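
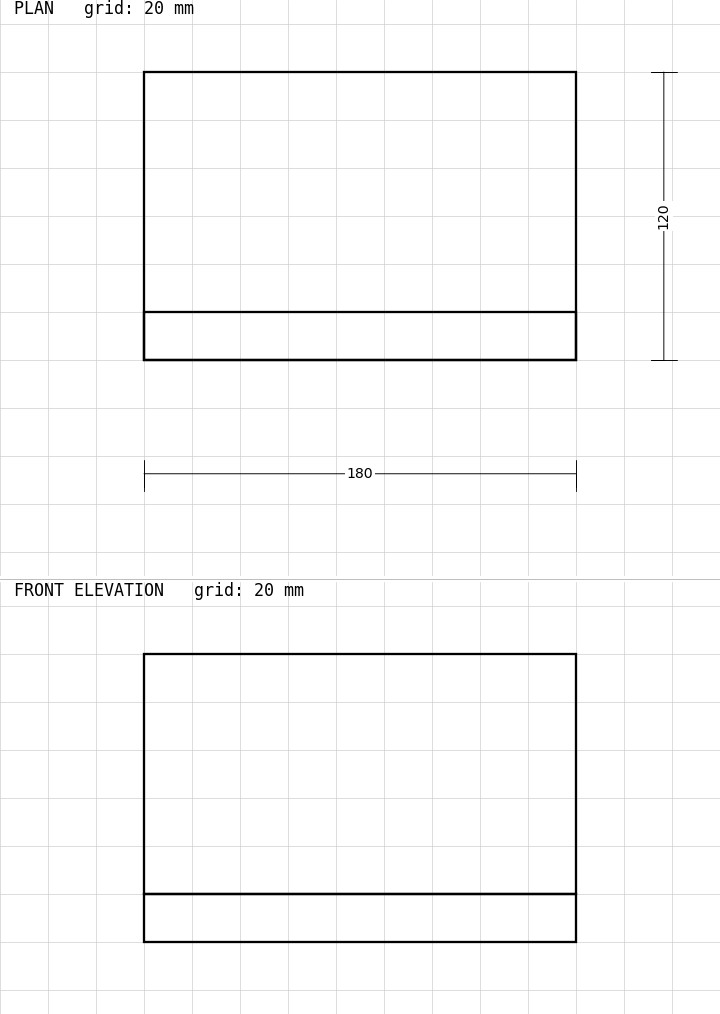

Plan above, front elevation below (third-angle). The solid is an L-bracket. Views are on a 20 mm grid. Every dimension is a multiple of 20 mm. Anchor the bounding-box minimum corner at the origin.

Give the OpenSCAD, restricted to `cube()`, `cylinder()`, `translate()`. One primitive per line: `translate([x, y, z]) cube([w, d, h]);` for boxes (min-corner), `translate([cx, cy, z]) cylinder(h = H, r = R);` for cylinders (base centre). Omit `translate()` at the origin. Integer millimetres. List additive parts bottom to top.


cube([180, 120, 20]);
translate([0, 0, 20]) cube([180, 20, 100]);


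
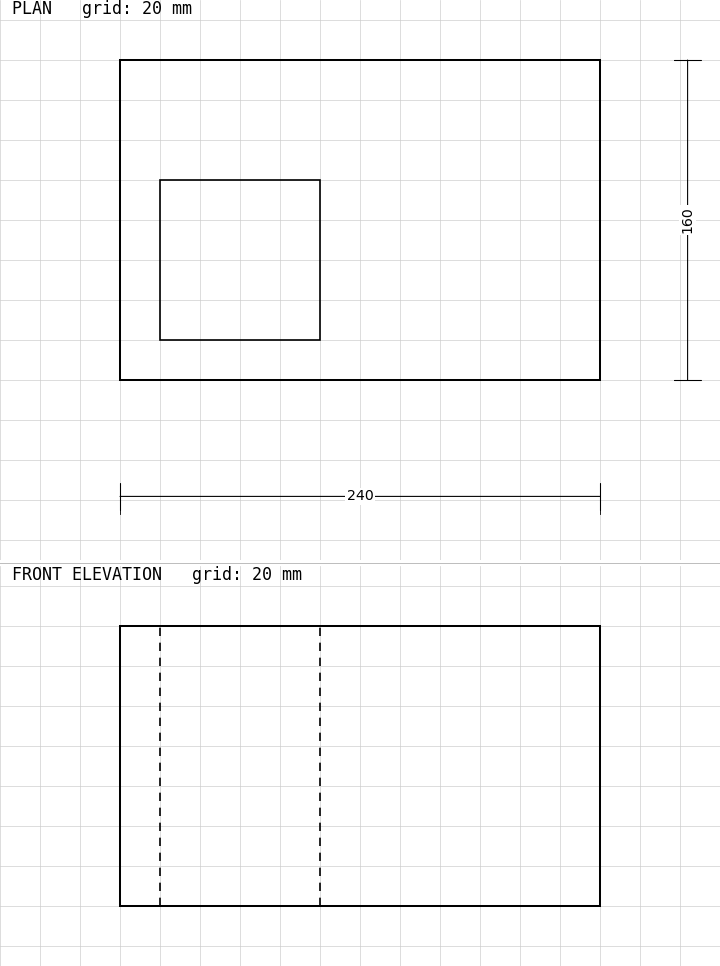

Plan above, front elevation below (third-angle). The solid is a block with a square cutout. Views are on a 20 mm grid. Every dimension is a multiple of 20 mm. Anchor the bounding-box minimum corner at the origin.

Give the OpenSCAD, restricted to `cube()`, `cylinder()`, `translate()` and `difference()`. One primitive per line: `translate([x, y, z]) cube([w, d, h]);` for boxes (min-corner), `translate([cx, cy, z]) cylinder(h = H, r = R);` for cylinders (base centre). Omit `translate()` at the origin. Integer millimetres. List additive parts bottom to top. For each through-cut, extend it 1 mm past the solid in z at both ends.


difference() {
  cube([240, 160, 140]);
  translate([20, 20, -1]) cube([80, 80, 142]);
}


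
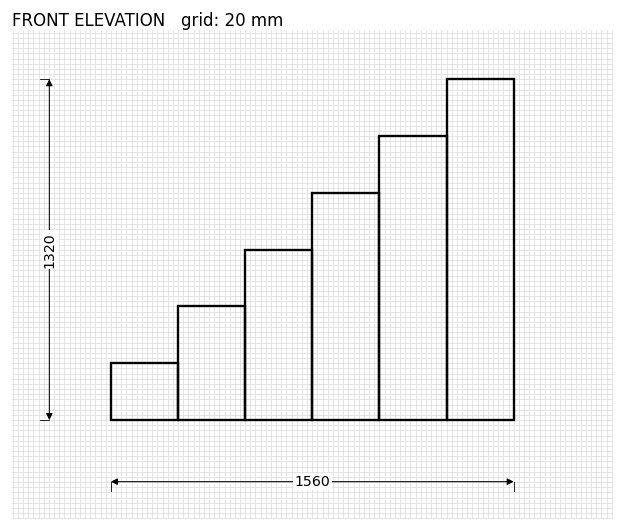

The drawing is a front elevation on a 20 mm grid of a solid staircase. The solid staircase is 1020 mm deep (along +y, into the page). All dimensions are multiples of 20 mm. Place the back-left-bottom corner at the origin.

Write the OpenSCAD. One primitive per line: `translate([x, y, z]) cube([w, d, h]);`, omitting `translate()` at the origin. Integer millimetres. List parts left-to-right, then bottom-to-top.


cube([260, 1020, 220]);
translate([260, 0, 0]) cube([260, 1020, 440]);
translate([520, 0, 0]) cube([260, 1020, 660]);
translate([780, 0, 0]) cube([260, 1020, 880]);
translate([1040, 0, 0]) cube([260, 1020, 1100]);
translate([1300, 0, 0]) cube([260, 1020, 1320]);


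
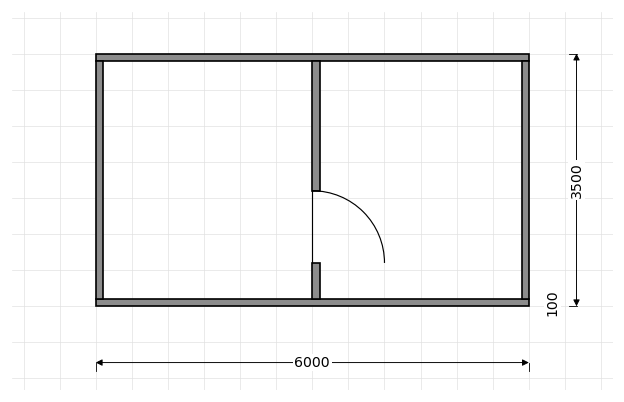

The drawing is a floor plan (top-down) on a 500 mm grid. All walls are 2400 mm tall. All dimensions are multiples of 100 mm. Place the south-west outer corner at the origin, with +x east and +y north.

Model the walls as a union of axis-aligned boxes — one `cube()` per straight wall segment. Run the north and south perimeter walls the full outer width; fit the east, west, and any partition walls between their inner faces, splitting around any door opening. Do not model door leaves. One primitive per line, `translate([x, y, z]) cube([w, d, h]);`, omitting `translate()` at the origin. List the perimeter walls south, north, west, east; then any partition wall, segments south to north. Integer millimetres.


cube([6000, 100, 2400]);
translate([0, 3400, 0]) cube([6000, 100, 2400]);
translate([0, 100, 0]) cube([100, 3300, 2400]);
translate([5900, 100, 0]) cube([100, 3300, 2400]);
translate([3000, 100, 0]) cube([100, 500, 2400]);
translate([3000, 1600, 0]) cube([100, 1800, 2400]);


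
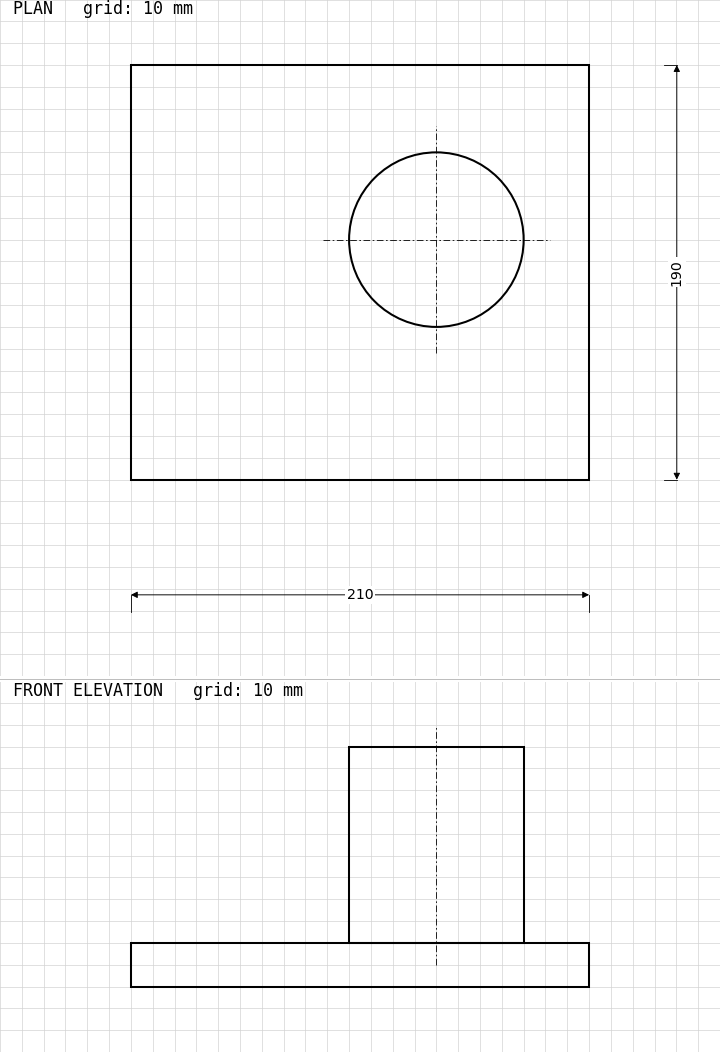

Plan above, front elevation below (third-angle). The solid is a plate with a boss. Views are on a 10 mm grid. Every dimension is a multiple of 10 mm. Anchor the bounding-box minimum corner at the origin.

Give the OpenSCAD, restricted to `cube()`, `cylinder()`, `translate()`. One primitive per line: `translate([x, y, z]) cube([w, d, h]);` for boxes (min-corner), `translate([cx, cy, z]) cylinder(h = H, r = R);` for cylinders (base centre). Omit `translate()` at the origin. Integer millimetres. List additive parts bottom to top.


cube([210, 190, 20]);
translate([140, 110, 20]) cylinder(h = 90, r = 40);


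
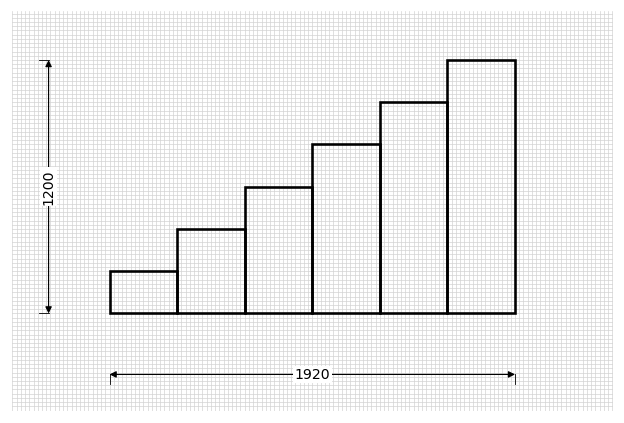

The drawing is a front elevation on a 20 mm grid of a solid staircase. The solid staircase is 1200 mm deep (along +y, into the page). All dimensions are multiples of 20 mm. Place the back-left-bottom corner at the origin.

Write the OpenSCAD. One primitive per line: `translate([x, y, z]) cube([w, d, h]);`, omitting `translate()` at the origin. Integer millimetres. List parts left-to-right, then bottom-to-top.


cube([320, 1200, 200]);
translate([320, 0, 0]) cube([320, 1200, 400]);
translate([640, 0, 0]) cube([320, 1200, 600]);
translate([960, 0, 0]) cube([320, 1200, 800]);
translate([1280, 0, 0]) cube([320, 1200, 1000]);
translate([1600, 0, 0]) cube([320, 1200, 1200]);


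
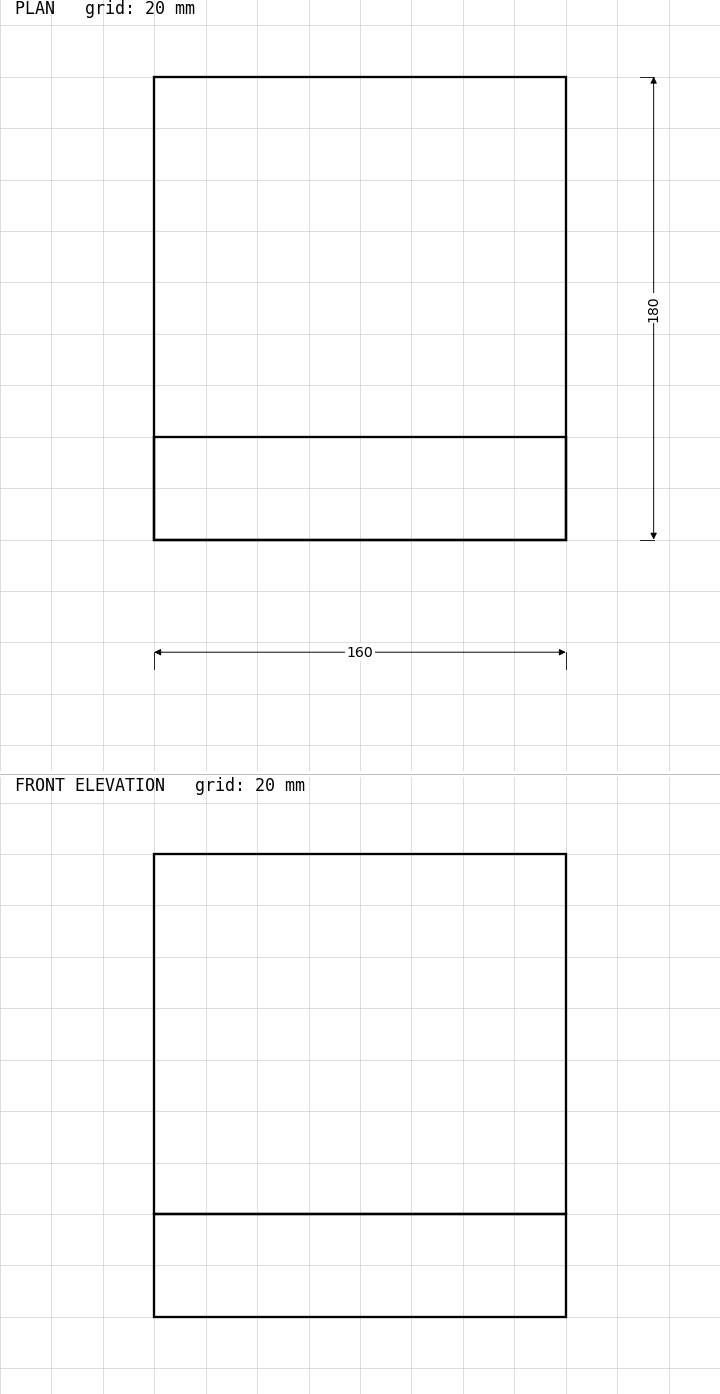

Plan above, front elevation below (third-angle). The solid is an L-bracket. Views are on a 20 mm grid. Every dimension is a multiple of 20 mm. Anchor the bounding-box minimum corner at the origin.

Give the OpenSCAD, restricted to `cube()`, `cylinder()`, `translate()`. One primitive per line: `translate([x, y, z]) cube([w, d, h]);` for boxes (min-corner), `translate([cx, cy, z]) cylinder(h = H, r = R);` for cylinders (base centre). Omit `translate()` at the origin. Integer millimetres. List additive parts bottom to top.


cube([160, 180, 40]);
translate([0, 0, 40]) cube([160, 40, 140]);


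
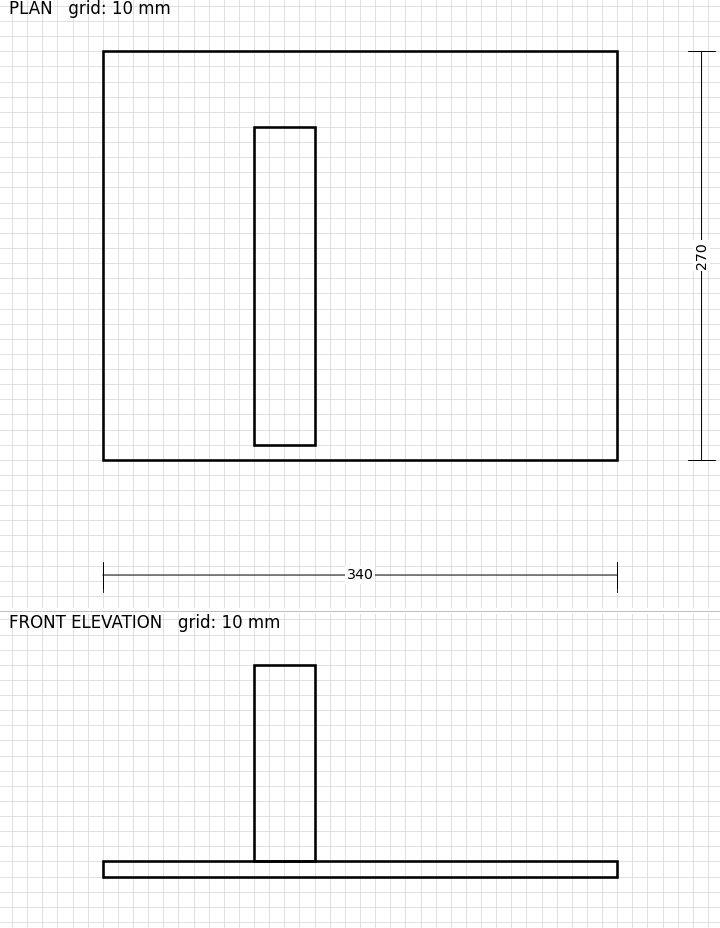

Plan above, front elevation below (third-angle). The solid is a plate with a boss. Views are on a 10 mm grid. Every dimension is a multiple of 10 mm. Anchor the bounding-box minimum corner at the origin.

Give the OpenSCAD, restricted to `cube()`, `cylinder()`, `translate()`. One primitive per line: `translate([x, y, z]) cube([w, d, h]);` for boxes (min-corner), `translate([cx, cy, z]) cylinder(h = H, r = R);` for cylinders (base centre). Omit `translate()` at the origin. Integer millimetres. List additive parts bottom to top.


cube([340, 270, 10]);
translate([100, 10, 10]) cube([40, 210, 130]);


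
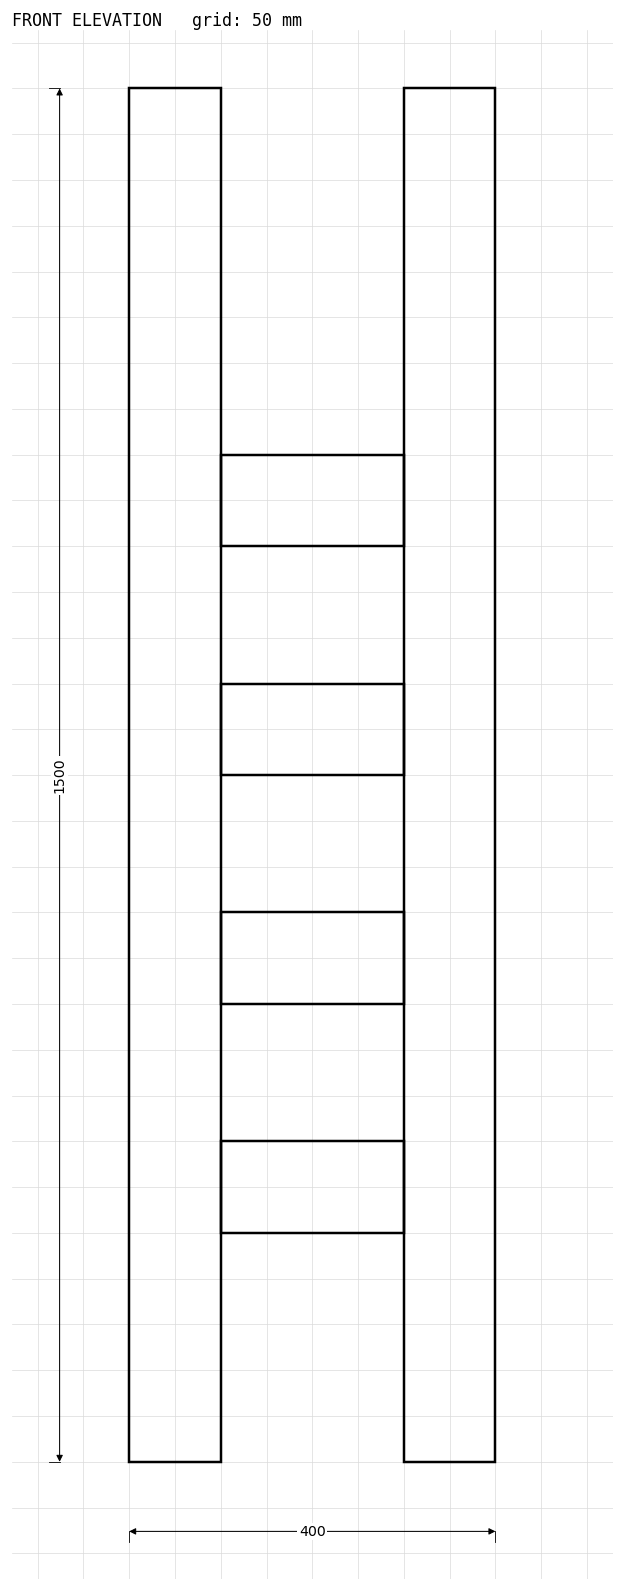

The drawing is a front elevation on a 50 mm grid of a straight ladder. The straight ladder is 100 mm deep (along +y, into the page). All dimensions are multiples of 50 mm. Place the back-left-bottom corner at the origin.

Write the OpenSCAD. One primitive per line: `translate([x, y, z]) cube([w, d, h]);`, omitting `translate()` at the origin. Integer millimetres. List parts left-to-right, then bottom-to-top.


cube([100, 100, 1500]);
translate([100, 0, 250]) cube([200, 100, 100]);
translate([100, 0, 500]) cube([200, 100, 100]);
translate([100, 0, 750]) cube([200, 100, 100]);
translate([100, 0, 1000]) cube([200, 100, 100]);
translate([300, 0, 0]) cube([100, 100, 1500]);


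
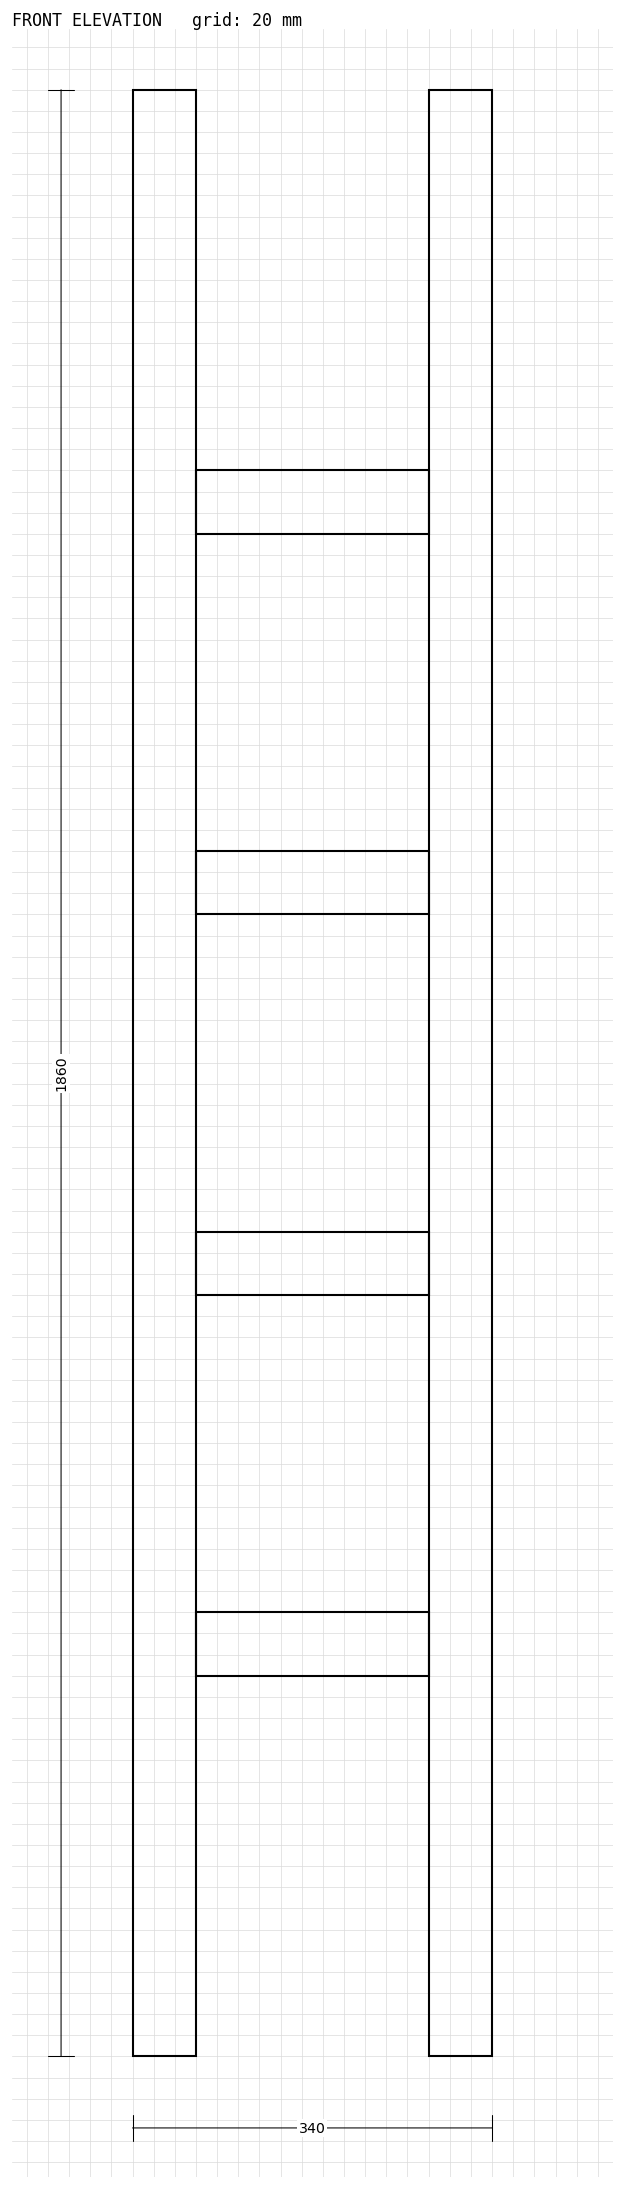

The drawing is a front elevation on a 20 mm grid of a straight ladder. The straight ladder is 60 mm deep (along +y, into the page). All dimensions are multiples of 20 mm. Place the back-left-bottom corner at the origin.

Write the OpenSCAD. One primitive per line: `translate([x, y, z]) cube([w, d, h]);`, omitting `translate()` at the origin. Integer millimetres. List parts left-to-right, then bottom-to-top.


cube([60, 60, 1860]);
translate([60, 0, 360]) cube([220, 60, 60]);
translate([60, 0, 720]) cube([220, 60, 60]);
translate([60, 0, 1080]) cube([220, 60, 60]);
translate([60, 0, 1440]) cube([220, 60, 60]);
translate([280, 0, 0]) cube([60, 60, 1860]);


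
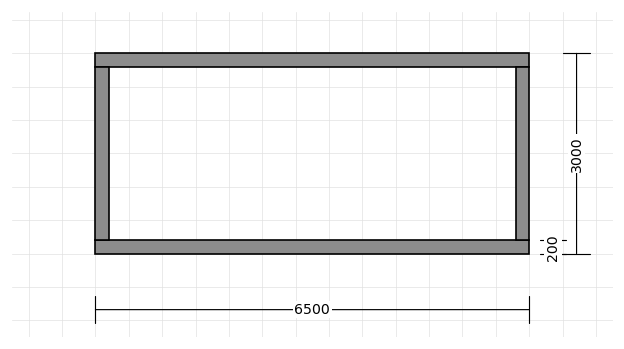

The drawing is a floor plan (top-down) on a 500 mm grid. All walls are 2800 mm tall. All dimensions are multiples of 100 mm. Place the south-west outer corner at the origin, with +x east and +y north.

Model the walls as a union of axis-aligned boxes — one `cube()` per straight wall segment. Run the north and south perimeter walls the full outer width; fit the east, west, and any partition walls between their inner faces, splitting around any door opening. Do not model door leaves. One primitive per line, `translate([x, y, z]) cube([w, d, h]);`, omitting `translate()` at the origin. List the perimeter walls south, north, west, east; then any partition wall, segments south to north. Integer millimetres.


cube([6500, 200, 2800]);
translate([0, 2800, 0]) cube([6500, 200, 2800]);
translate([0, 200, 0]) cube([200, 2600, 2800]);
translate([6300, 200, 0]) cube([200, 2600, 2800]);


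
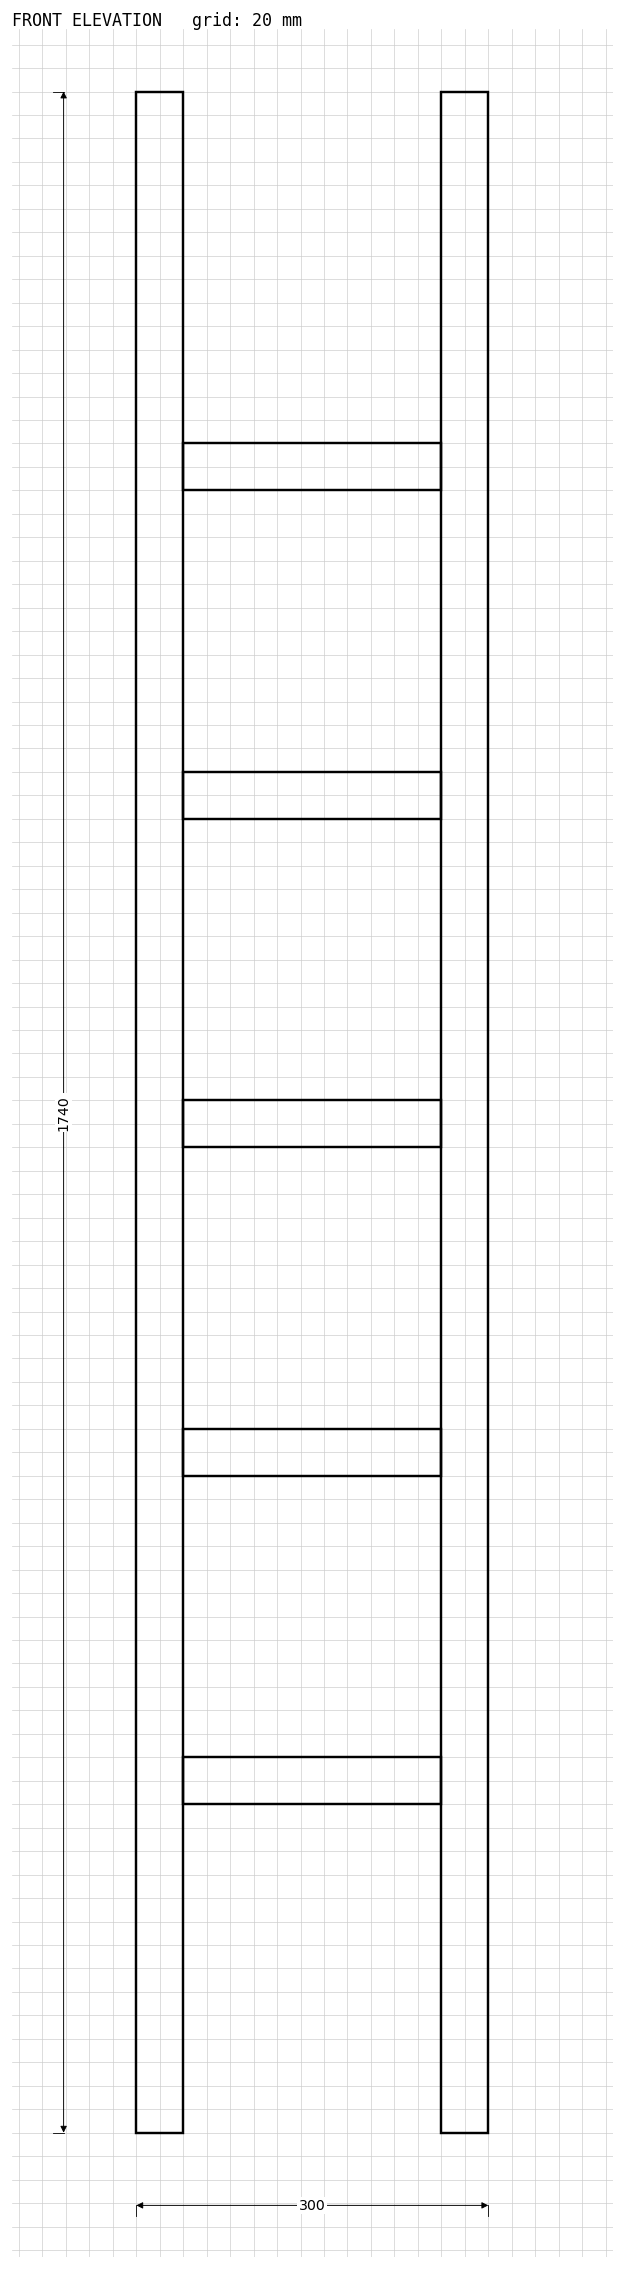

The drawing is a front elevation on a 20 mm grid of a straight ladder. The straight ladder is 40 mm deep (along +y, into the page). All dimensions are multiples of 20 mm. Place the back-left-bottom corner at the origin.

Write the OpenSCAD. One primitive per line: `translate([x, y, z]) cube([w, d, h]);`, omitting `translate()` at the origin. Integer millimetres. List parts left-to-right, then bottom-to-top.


cube([40, 40, 1740]);
translate([40, 0, 280]) cube([220, 40, 40]);
translate([40, 0, 560]) cube([220, 40, 40]);
translate([40, 0, 840]) cube([220, 40, 40]);
translate([40, 0, 1120]) cube([220, 40, 40]);
translate([40, 0, 1400]) cube([220, 40, 40]);
translate([260, 0, 0]) cube([40, 40, 1740]);


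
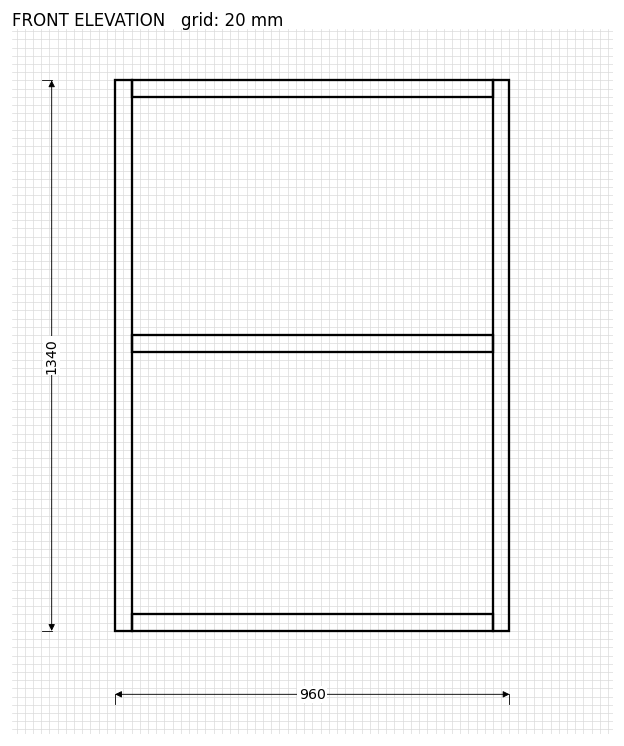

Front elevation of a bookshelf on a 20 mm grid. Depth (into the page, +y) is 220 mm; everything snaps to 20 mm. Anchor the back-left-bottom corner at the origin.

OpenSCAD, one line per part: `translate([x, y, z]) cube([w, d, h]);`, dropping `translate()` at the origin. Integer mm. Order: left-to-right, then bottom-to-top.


cube([40, 220, 1340]);
translate([40, 0, 0]) cube([880, 220, 40]);
translate([40, 0, 680]) cube([880, 220, 40]);
translate([40, 0, 1300]) cube([880, 220, 40]);
translate([920, 0, 0]) cube([40, 220, 1340]);


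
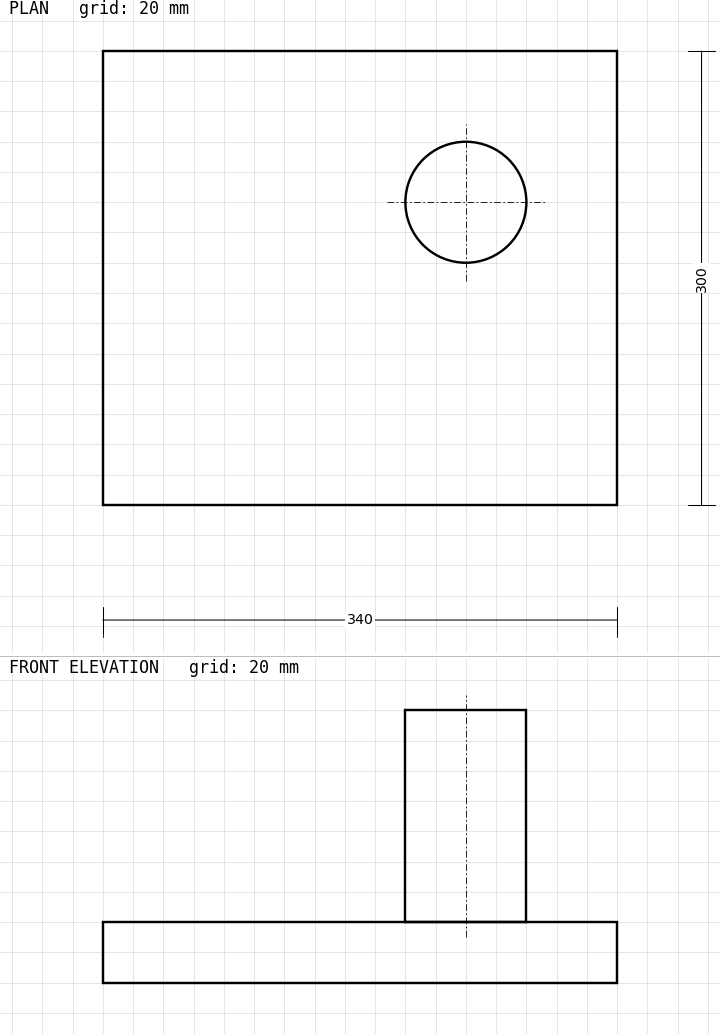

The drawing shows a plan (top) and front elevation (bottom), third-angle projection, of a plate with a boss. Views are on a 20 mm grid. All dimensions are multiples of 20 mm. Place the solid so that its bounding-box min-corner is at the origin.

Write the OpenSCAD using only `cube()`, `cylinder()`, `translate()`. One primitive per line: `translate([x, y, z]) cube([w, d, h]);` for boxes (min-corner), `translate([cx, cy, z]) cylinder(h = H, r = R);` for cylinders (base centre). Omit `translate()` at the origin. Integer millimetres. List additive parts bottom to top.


cube([340, 300, 40]);
translate([240, 200, 40]) cylinder(h = 140, r = 40);


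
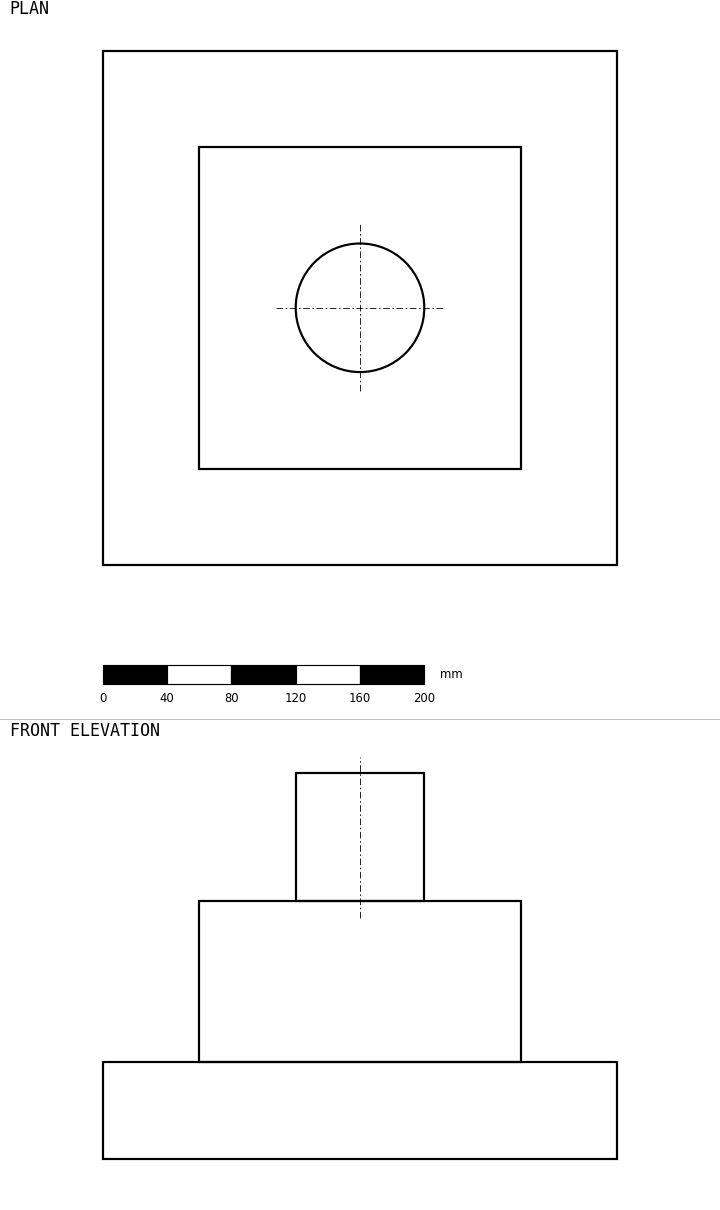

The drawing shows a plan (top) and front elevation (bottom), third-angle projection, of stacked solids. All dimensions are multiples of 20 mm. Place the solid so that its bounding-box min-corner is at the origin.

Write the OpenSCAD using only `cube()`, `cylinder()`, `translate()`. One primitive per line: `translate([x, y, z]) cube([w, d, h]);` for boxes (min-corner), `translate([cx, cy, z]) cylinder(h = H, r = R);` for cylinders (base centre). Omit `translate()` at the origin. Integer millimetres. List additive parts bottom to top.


cube([320, 320, 60]);
translate([60, 60, 60]) cube([200, 200, 100]);
translate([160, 160, 160]) cylinder(h = 80, r = 40);


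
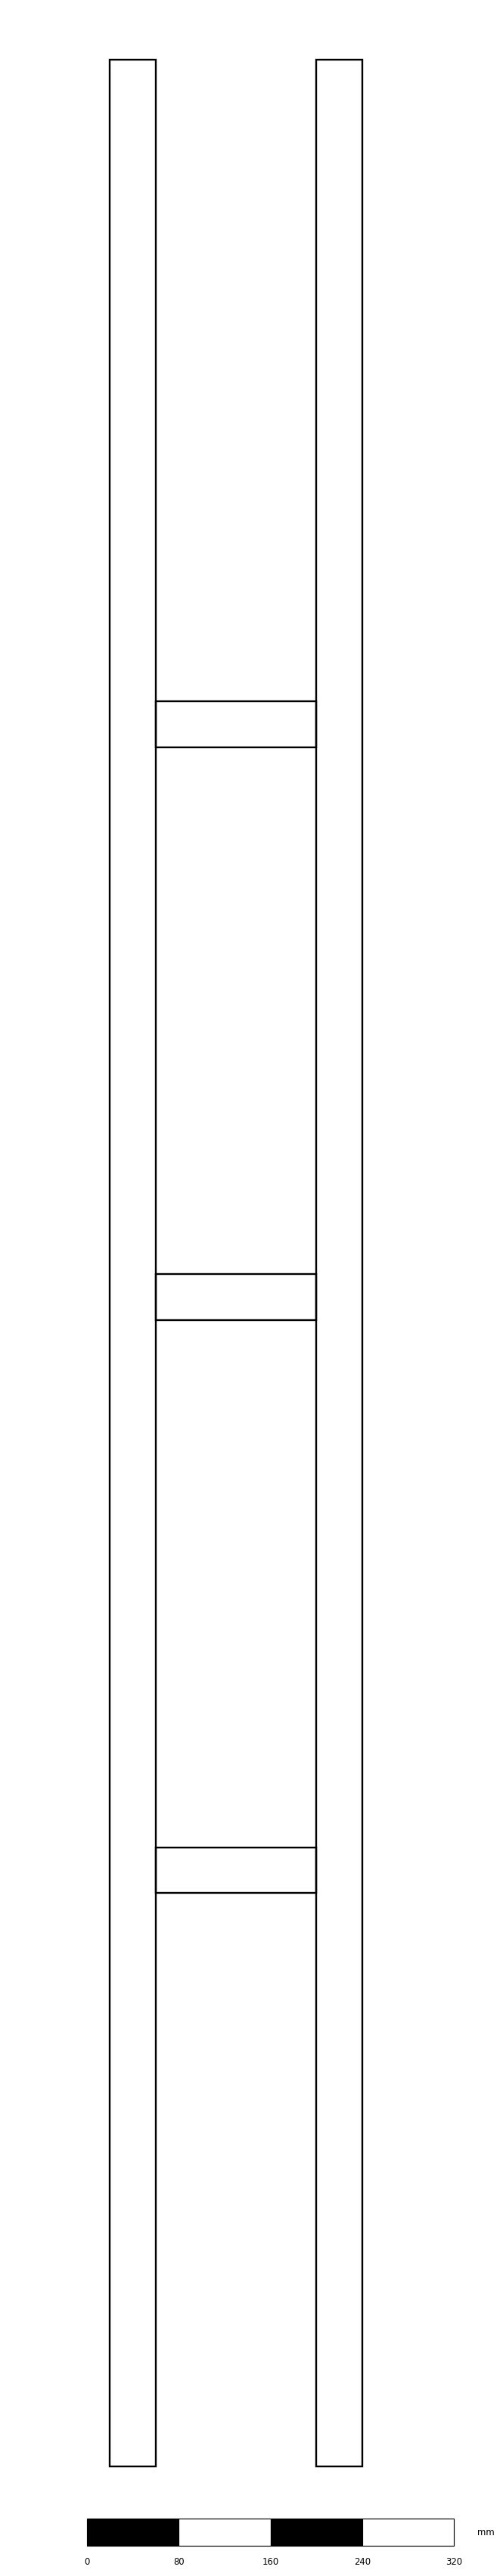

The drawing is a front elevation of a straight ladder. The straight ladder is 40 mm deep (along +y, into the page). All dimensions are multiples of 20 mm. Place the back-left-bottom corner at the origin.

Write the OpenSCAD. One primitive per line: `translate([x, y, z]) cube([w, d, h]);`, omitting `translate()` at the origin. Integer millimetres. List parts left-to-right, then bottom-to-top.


cube([40, 40, 2100]);
translate([40, 0, 500]) cube([140, 40, 40]);
translate([40, 0, 1000]) cube([140, 40, 40]);
translate([40, 0, 1500]) cube([140, 40, 40]);
translate([180, 0, 0]) cube([40, 40, 2100]);


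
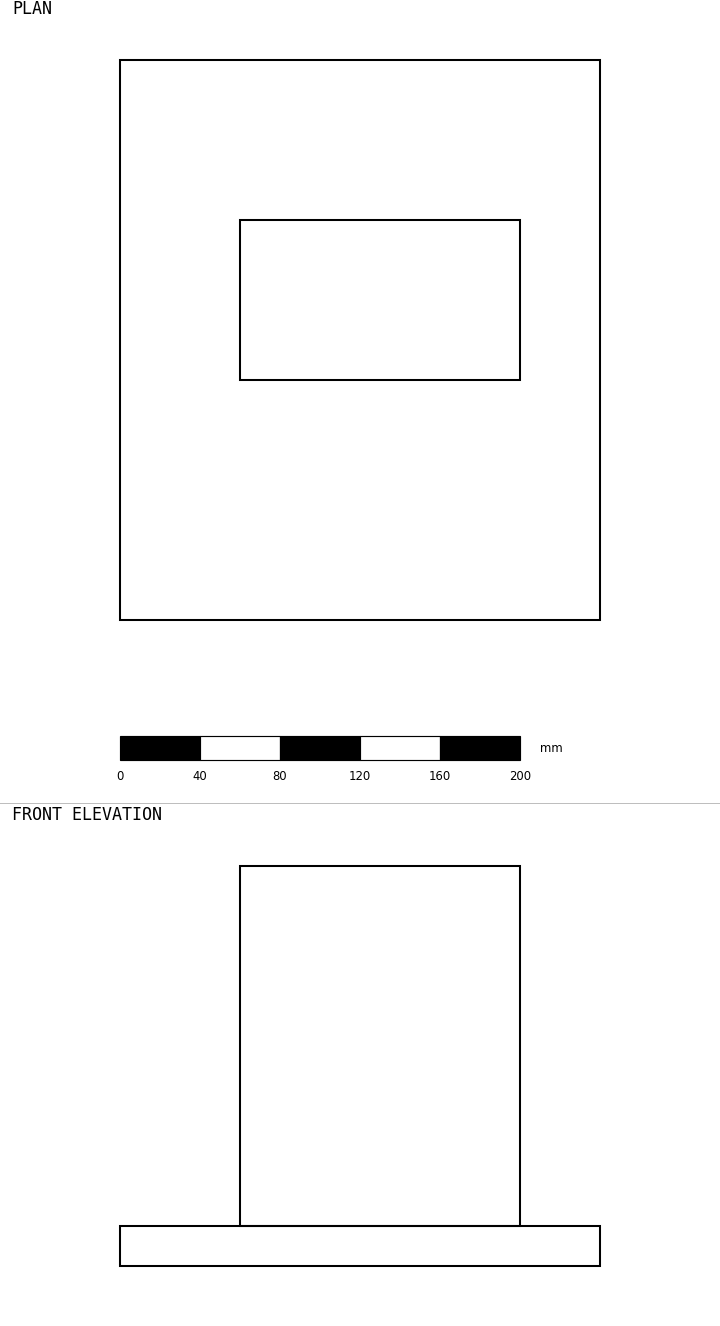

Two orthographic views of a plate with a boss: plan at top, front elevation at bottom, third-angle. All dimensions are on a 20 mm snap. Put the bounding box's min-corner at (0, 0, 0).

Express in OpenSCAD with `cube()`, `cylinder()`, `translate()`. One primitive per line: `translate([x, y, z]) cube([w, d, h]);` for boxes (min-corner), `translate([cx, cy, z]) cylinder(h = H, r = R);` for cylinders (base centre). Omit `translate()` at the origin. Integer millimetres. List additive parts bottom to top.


cube([240, 280, 20]);
translate([60, 120, 20]) cube([140, 80, 180]);


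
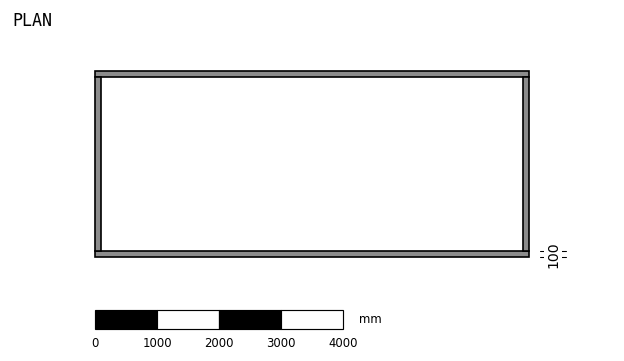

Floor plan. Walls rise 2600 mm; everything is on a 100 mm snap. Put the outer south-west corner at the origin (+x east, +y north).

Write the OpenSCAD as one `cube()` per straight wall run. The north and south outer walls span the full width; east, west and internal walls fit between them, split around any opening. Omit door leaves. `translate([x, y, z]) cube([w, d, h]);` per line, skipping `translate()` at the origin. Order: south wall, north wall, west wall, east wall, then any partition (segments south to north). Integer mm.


cube([7000, 100, 2600]);
translate([0, 2900, 0]) cube([7000, 100, 2600]);
translate([0, 100, 0]) cube([100, 2800, 2600]);
translate([6900, 100, 0]) cube([100, 2800, 2600]);


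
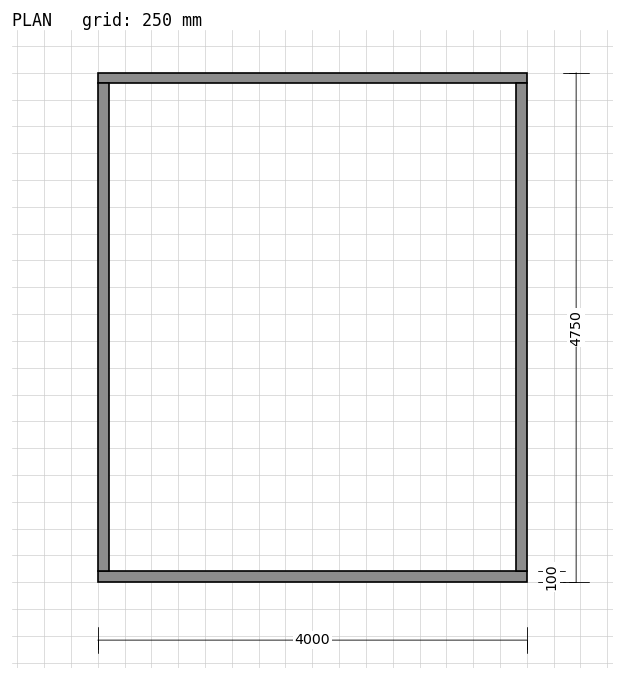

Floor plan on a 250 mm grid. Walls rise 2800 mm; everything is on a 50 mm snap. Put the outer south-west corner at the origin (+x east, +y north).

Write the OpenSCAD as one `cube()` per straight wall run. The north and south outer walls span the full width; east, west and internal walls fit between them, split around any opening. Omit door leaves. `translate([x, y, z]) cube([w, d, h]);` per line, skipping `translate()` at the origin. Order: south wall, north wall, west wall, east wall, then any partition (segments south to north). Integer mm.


cube([4000, 100, 2800]);
translate([0, 4650, 0]) cube([4000, 100, 2800]);
translate([0, 100, 0]) cube([100, 4550, 2800]);
translate([3900, 100, 0]) cube([100, 4550, 2800]);


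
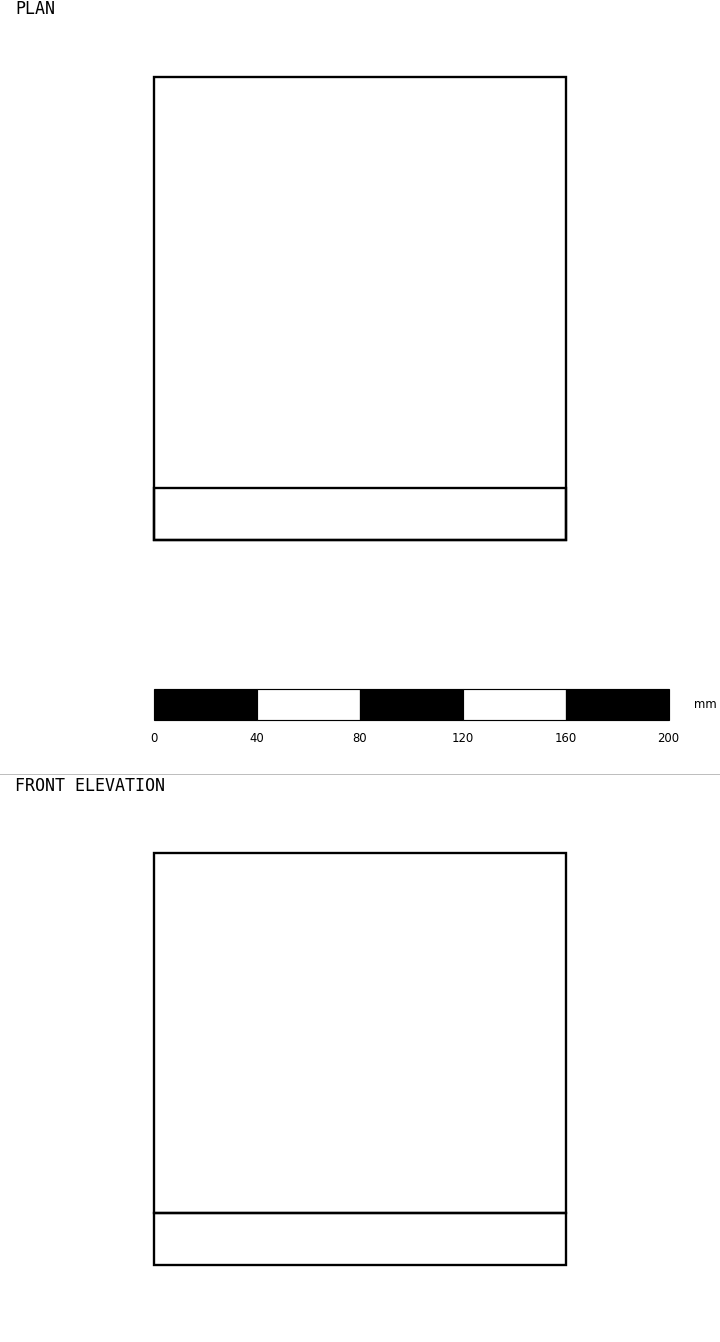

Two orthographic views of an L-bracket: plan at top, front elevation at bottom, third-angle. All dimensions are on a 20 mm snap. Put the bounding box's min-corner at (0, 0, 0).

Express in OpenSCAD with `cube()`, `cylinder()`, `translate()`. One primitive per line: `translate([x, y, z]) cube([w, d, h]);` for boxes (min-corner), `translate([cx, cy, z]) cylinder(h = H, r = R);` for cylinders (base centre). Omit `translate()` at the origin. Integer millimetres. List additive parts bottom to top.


cube([160, 180, 20]);
translate([0, 0, 20]) cube([160, 20, 140]);


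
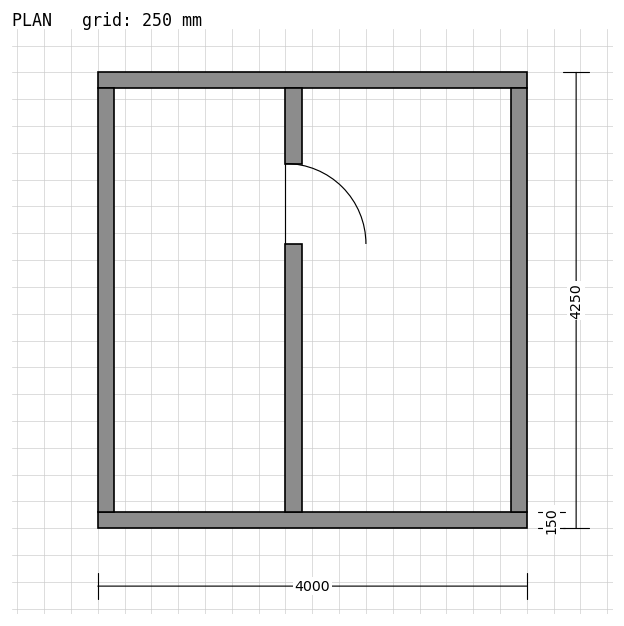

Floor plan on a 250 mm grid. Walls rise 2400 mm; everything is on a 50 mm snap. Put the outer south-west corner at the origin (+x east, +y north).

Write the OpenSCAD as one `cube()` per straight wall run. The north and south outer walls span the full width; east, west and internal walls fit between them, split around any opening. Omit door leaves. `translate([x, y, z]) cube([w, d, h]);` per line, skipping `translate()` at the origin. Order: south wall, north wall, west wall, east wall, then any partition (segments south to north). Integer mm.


cube([4000, 150, 2400]);
translate([0, 4100, 0]) cube([4000, 150, 2400]);
translate([0, 150, 0]) cube([150, 3950, 2400]);
translate([3850, 150, 0]) cube([150, 3950, 2400]);
translate([1750, 150, 0]) cube([150, 2500, 2400]);
translate([1750, 3400, 0]) cube([150, 700, 2400]);


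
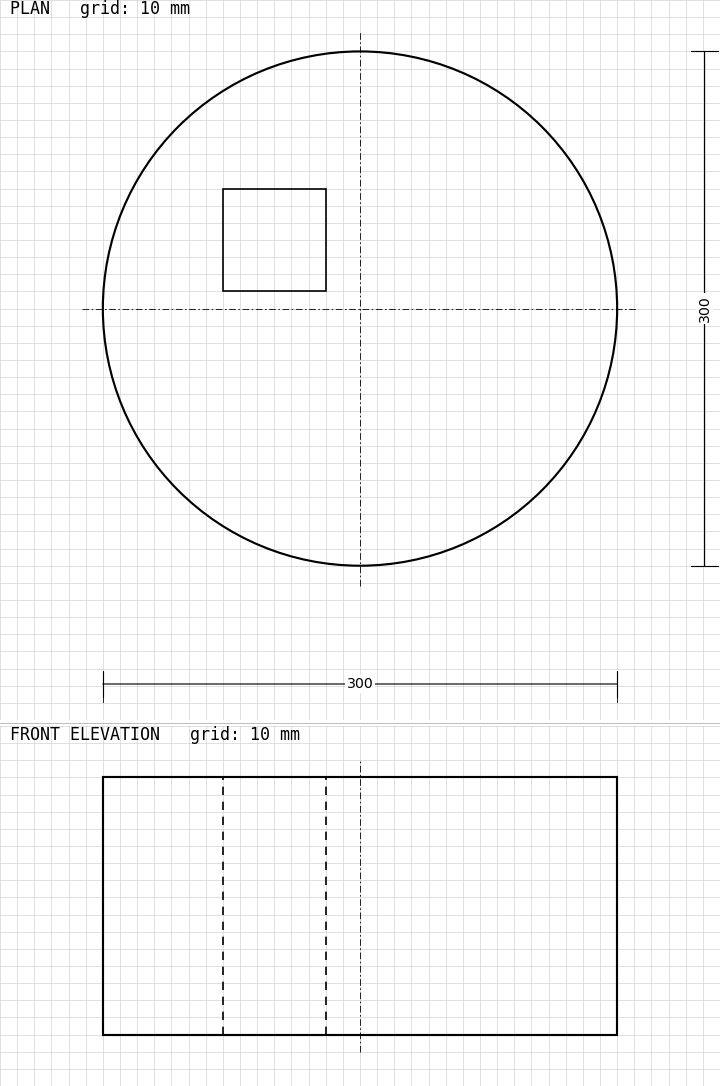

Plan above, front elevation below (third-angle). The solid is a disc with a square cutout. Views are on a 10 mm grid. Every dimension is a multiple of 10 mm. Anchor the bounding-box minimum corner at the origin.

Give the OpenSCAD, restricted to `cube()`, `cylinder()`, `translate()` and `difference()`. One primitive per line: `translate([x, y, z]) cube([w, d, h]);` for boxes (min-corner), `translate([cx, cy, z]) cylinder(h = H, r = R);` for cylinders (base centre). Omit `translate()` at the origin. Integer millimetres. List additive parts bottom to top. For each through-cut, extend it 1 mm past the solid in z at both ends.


difference() {
  translate([150, 150, 0]) cylinder(h = 150, r = 150);
  translate([70, 160, -1]) cube([60, 60, 152]);
}


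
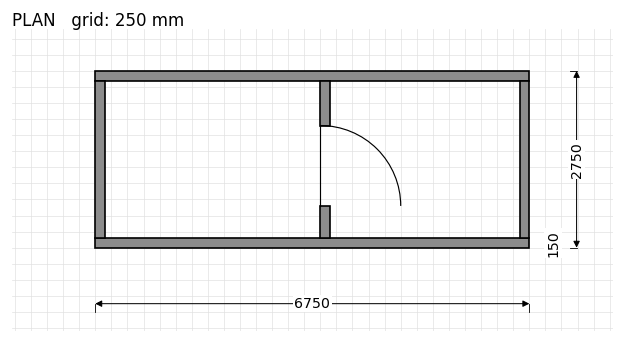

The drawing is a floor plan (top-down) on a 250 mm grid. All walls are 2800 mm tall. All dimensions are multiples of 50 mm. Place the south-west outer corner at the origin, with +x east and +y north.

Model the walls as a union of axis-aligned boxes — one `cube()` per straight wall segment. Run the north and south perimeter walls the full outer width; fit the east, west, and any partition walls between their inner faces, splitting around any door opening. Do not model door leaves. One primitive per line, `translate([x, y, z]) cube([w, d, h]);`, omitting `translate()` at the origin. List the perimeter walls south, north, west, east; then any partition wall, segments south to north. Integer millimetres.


cube([6750, 150, 2800]);
translate([0, 2600, 0]) cube([6750, 150, 2800]);
translate([0, 150, 0]) cube([150, 2450, 2800]);
translate([6600, 150, 0]) cube([150, 2450, 2800]);
translate([3500, 150, 0]) cube([150, 500, 2800]);
translate([3500, 1900, 0]) cube([150, 700, 2800]);


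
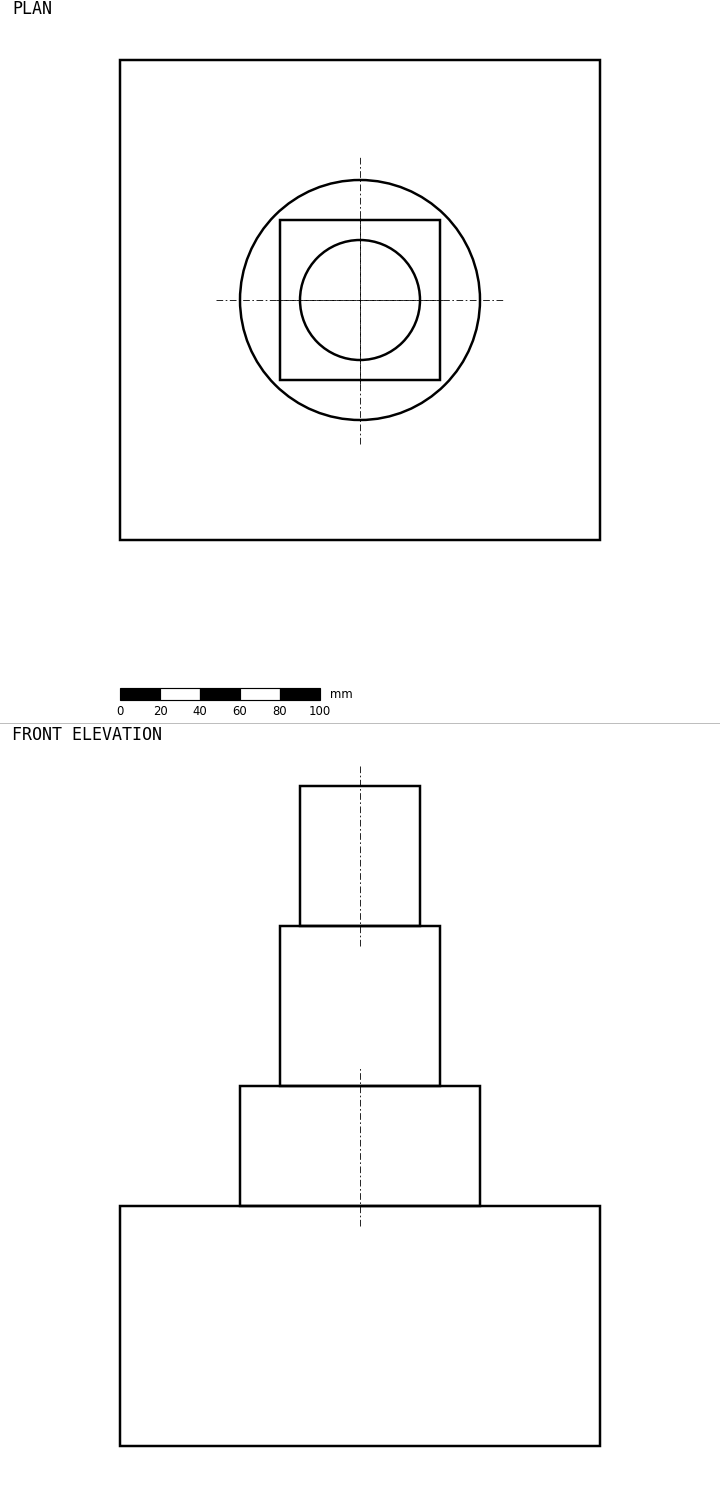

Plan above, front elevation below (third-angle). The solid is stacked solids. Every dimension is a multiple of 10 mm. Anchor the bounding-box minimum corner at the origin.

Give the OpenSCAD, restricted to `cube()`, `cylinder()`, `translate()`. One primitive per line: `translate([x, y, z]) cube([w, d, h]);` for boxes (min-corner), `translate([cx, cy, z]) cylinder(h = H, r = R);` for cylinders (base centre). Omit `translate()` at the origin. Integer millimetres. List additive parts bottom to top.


cube([240, 240, 120]);
translate([120, 120, 120]) cylinder(h = 60, r = 60);
translate([80, 80, 180]) cube([80, 80, 80]);
translate([120, 120, 260]) cylinder(h = 70, r = 30);


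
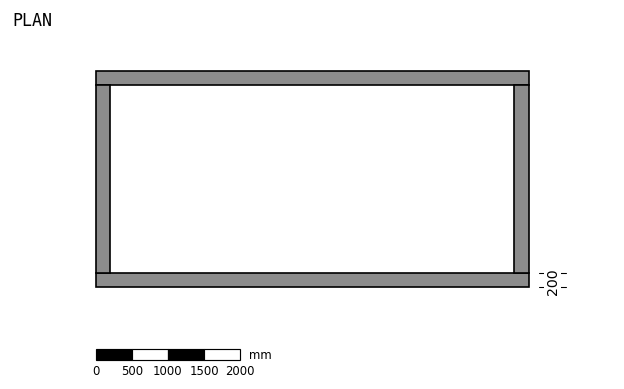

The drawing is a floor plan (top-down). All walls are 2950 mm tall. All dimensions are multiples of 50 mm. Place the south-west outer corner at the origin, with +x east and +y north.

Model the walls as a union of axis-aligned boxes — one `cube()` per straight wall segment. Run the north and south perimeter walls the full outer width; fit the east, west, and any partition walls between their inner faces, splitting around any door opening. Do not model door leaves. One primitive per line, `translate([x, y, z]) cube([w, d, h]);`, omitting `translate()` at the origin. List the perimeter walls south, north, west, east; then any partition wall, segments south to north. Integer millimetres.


cube([6000, 200, 2950]);
translate([0, 2800, 0]) cube([6000, 200, 2950]);
translate([0, 200, 0]) cube([200, 2600, 2950]);
translate([5800, 200, 0]) cube([200, 2600, 2950]);


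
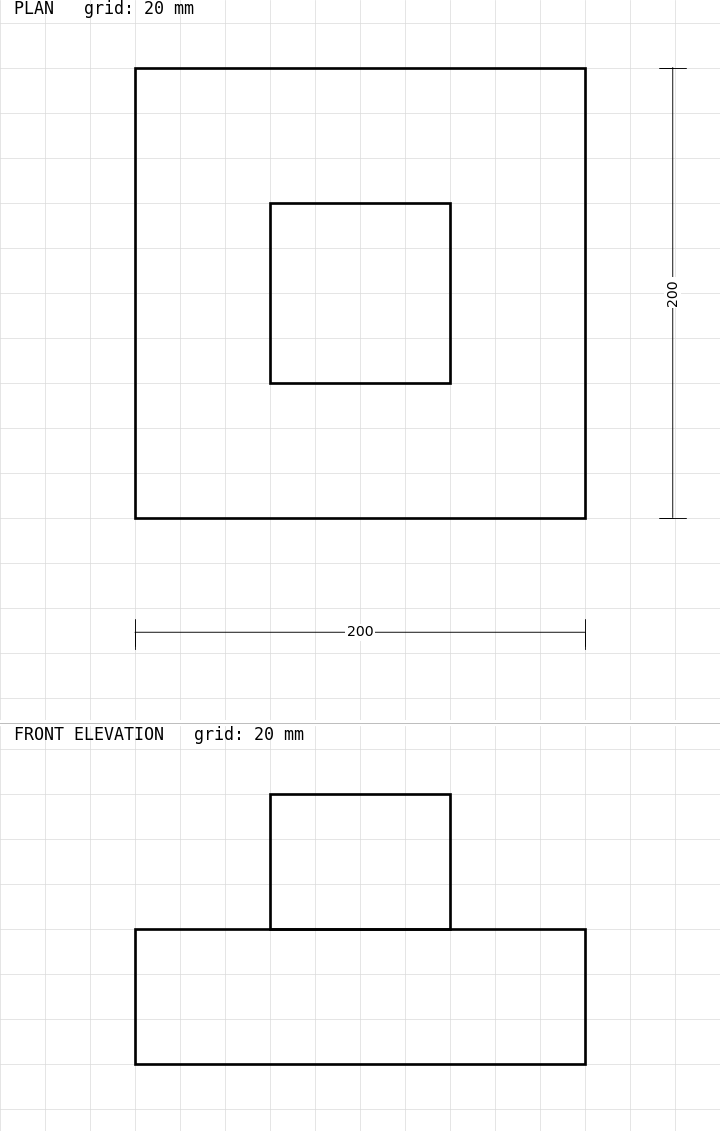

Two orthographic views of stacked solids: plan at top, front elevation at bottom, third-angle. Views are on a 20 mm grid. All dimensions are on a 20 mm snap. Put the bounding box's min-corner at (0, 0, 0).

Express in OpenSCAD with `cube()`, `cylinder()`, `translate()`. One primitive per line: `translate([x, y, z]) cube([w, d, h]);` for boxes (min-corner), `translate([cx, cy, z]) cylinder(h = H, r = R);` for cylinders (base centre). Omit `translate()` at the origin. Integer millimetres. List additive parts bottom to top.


cube([200, 200, 60]);
translate([60, 60, 60]) cube([80, 80, 60]);


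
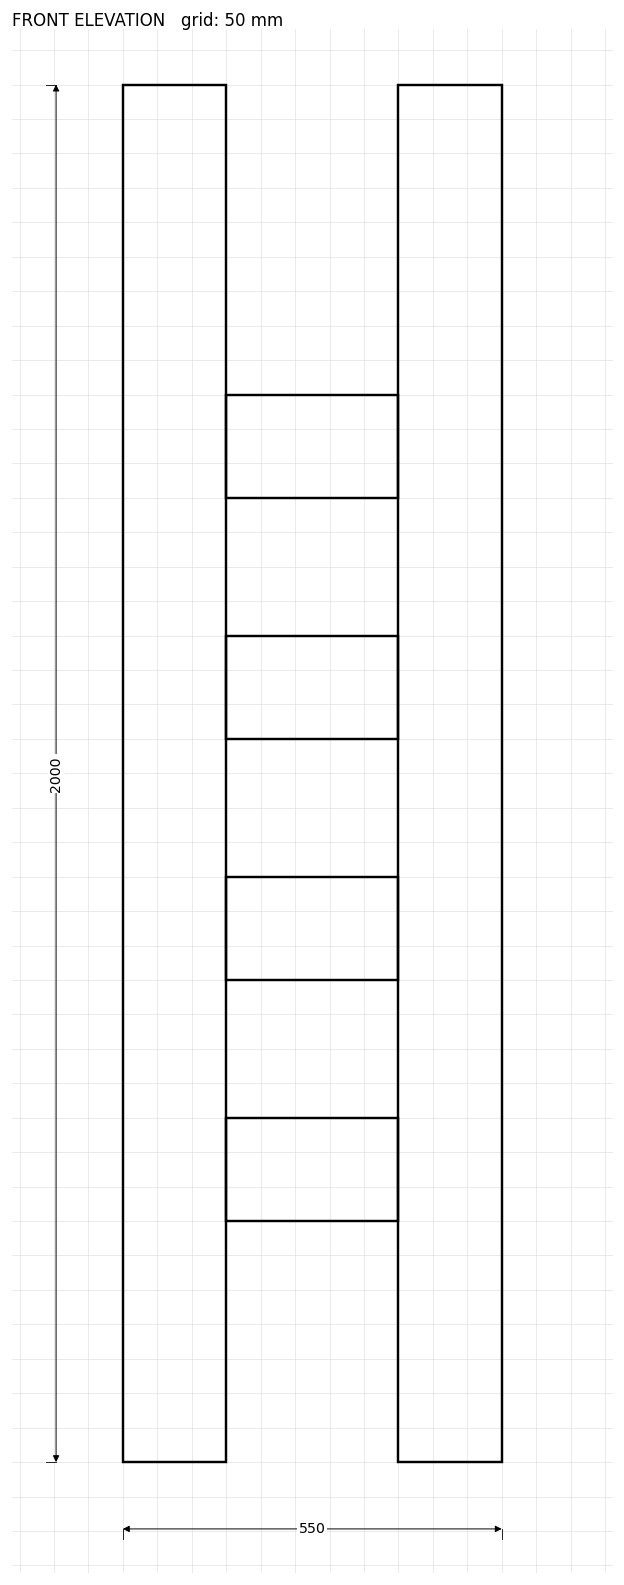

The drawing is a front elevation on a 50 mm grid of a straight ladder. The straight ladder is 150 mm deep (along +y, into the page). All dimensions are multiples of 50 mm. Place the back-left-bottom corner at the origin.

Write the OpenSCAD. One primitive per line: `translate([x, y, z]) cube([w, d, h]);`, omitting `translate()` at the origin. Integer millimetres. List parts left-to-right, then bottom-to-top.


cube([150, 150, 2000]);
translate([150, 0, 350]) cube([250, 150, 150]);
translate([150, 0, 700]) cube([250, 150, 150]);
translate([150, 0, 1050]) cube([250, 150, 150]);
translate([150, 0, 1400]) cube([250, 150, 150]);
translate([400, 0, 0]) cube([150, 150, 2000]);


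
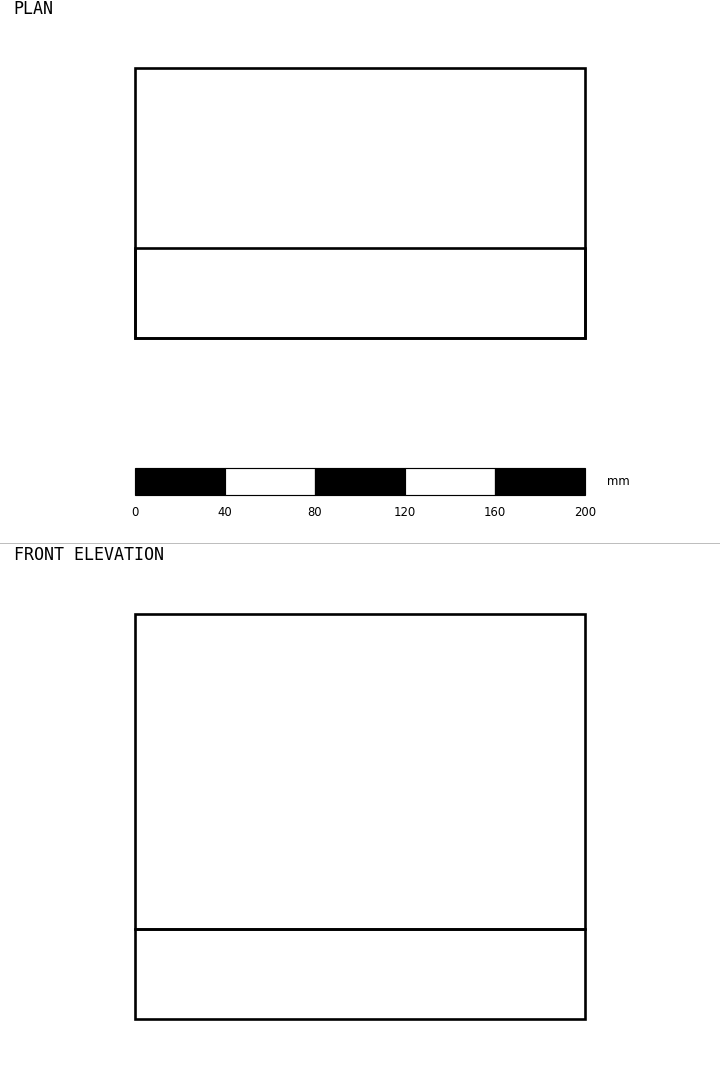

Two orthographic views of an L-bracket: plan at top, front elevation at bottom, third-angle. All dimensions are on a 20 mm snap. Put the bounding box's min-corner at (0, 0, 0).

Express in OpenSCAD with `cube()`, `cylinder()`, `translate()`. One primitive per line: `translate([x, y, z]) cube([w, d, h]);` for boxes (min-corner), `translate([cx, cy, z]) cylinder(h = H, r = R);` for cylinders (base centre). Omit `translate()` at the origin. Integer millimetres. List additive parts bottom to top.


cube([200, 120, 40]);
translate([0, 0, 40]) cube([200, 40, 140]);


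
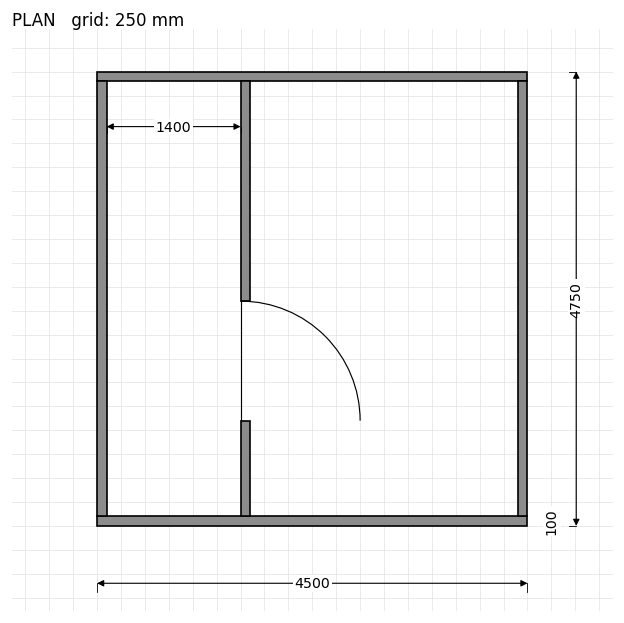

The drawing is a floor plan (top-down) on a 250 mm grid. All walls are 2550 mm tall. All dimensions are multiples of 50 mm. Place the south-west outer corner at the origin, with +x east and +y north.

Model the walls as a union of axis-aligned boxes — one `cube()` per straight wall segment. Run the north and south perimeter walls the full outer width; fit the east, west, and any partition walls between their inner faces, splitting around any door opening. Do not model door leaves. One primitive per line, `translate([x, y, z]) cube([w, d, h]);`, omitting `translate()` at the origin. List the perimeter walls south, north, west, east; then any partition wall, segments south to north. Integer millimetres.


cube([4500, 100, 2550]);
translate([0, 4650, 0]) cube([4500, 100, 2550]);
translate([0, 100, 0]) cube([100, 4550, 2550]);
translate([4400, 100, 0]) cube([100, 4550, 2550]);
translate([1500, 100, 0]) cube([100, 1000, 2550]);
translate([1500, 2350, 0]) cube([100, 2300, 2550]);


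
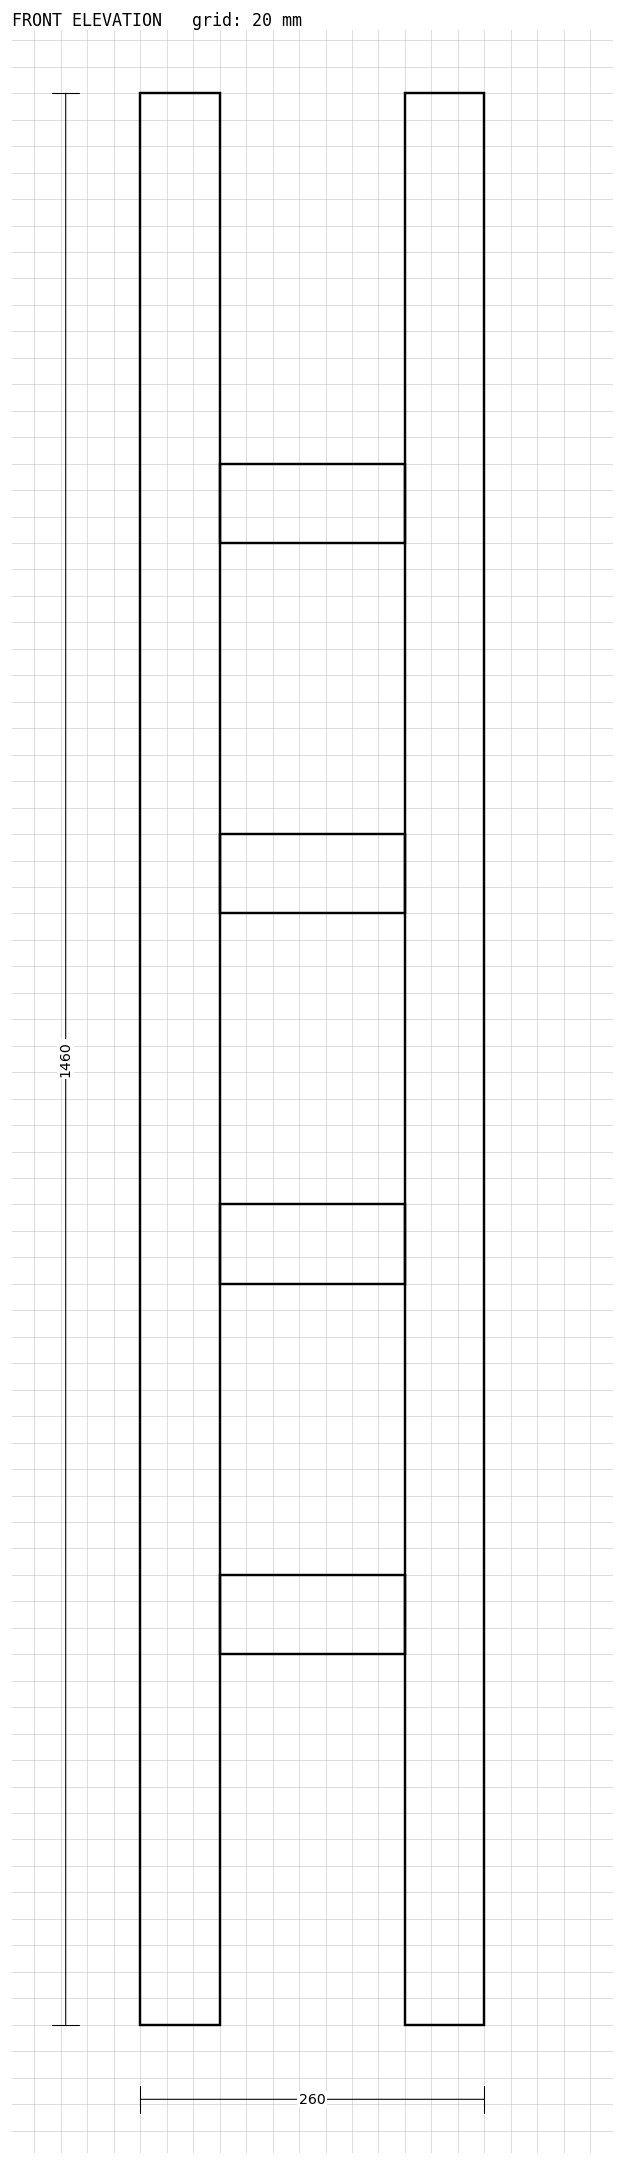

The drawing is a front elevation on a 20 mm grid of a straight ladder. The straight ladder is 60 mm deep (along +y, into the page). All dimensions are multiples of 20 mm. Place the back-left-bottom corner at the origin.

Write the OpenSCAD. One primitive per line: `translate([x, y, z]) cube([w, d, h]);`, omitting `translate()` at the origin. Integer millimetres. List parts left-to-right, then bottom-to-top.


cube([60, 60, 1460]);
translate([60, 0, 280]) cube([140, 60, 60]);
translate([60, 0, 560]) cube([140, 60, 60]);
translate([60, 0, 840]) cube([140, 60, 60]);
translate([60, 0, 1120]) cube([140, 60, 60]);
translate([200, 0, 0]) cube([60, 60, 1460]);


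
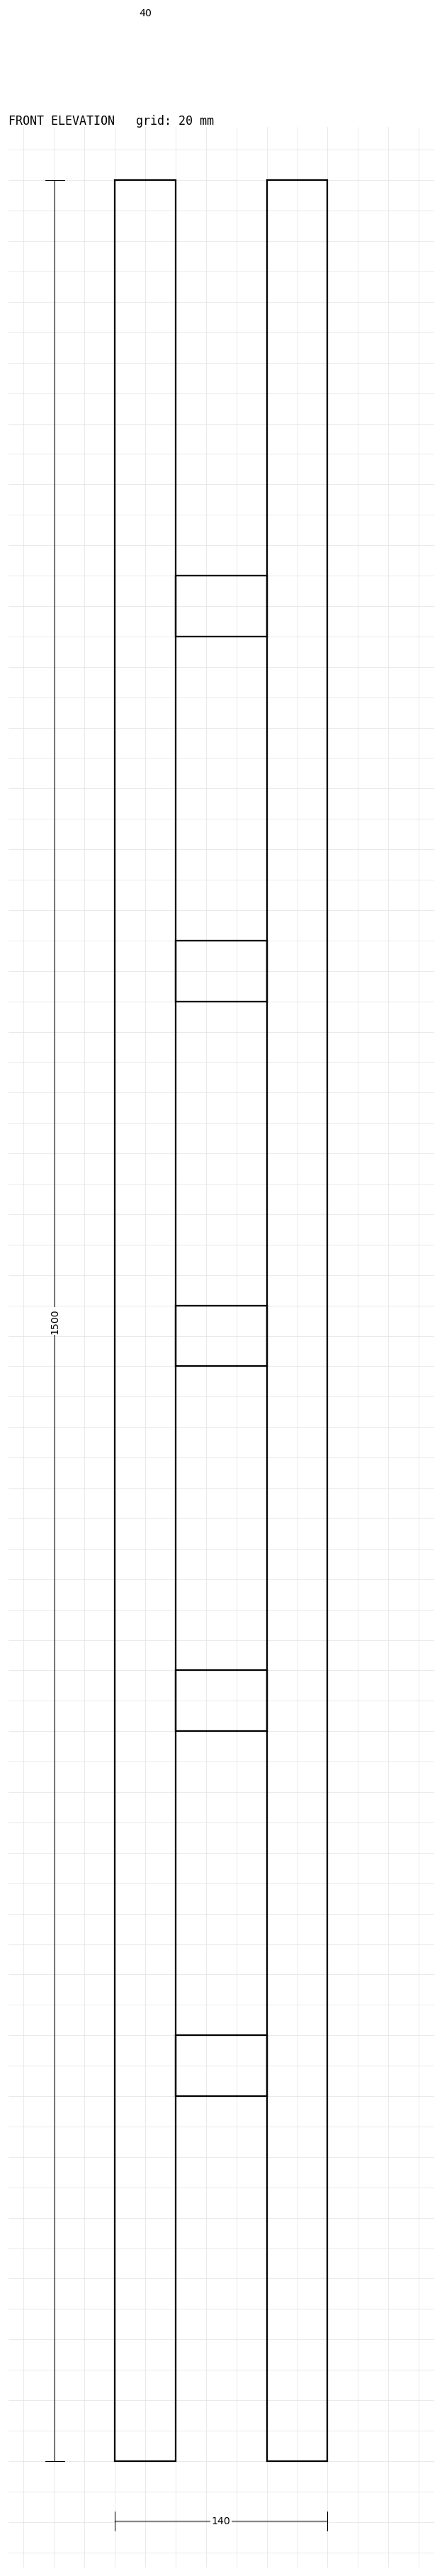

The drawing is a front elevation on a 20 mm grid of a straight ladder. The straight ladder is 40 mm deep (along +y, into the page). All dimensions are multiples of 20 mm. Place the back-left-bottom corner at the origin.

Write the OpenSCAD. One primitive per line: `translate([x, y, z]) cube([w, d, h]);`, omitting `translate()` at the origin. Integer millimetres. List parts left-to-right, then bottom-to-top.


cube([40, 40, 1500]);
translate([40, 0, 240]) cube([60, 40, 40]);
translate([40, 0, 480]) cube([60, 40, 40]);
translate([40, 0, 720]) cube([60, 40, 40]);
translate([40, 0, 960]) cube([60, 40, 40]);
translate([40, 0, 1200]) cube([60, 40, 40]);
translate([100, 0, 0]) cube([40, 40, 1500]);


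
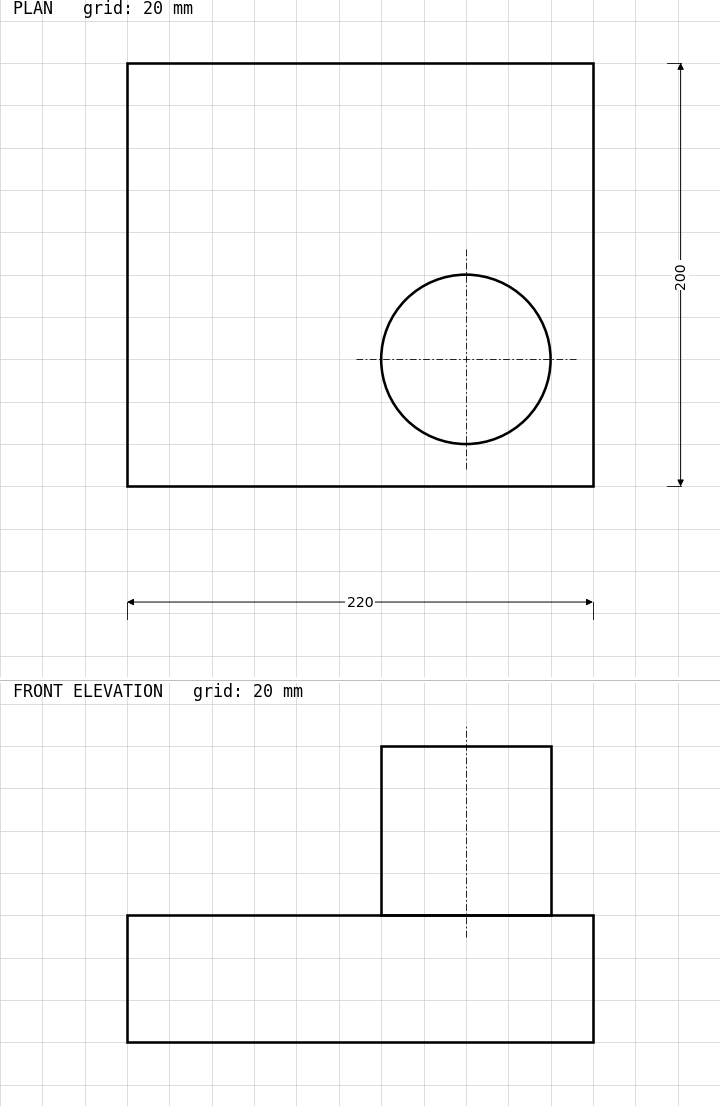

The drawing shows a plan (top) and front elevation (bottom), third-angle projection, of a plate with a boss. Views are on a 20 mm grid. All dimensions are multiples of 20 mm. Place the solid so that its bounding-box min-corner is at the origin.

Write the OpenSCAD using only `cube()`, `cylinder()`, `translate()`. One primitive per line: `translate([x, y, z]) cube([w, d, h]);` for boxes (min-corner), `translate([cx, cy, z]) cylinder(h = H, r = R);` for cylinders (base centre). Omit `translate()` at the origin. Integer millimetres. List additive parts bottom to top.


cube([220, 200, 60]);
translate([160, 60, 60]) cylinder(h = 80, r = 40);
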